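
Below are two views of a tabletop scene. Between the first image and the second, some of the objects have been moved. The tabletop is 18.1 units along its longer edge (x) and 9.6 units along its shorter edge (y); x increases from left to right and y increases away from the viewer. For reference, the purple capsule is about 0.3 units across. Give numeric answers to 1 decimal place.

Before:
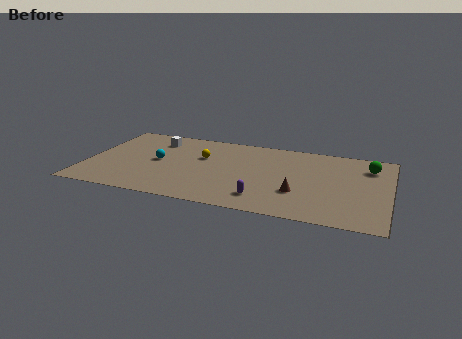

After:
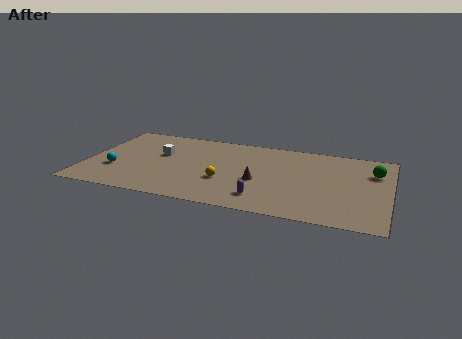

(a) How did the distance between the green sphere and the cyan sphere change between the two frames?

+2.9

The distance was about 12.8 in the first image and 15.7 in the second, so they moved 2.9 units further apart.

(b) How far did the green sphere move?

0.7

The green sphere was near (16.8, 7.4) before and (17.1, 6.8) after, so it travelled √(0.3² + 0.6²) ≈ 0.7 units.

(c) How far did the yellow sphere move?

3.1

The yellow sphere was near (6.8, 6.1) before and (8.4, 3.4) after, so it travelled √(1.6² + 2.7²) ≈ 3.1 units.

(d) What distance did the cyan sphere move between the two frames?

2.9

The cyan sphere moved from about (4.2, 4.9) to (1.8, 3.2), a distance of √(2.4² + 1.7²) ≈ 2.9.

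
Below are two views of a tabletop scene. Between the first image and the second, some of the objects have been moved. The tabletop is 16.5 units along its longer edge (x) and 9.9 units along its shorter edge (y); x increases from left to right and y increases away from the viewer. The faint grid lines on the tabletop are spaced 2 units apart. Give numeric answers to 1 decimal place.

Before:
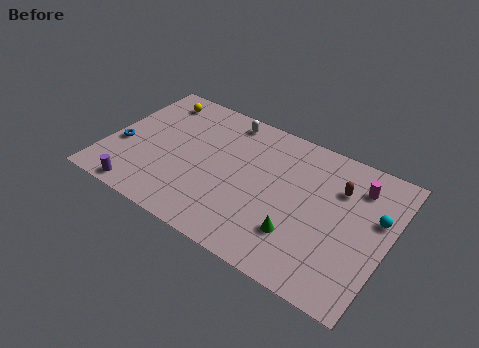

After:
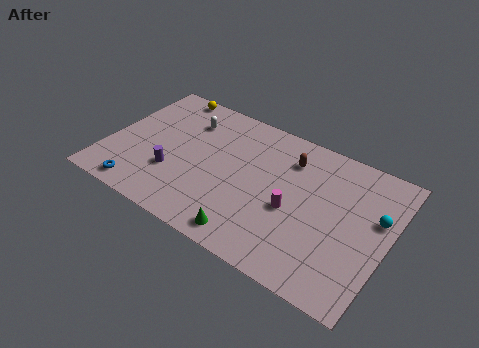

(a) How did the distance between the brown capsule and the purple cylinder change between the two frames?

-4.7

Before: roughly 12.4 units apart; after: 7.7. That's 4.7 units closer together.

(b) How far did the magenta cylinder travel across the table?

4.8

The magenta cylinder was near (14.4, 7.7) before and (11.1, 4.2) after, so it travelled √(3.3² + 3.5²) ≈ 4.8 units.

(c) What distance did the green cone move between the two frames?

3.0

The green cone moved from about (11.7, 2.7) to (9.1, 1.2), a distance of √(2.6² + 1.5²) ≈ 3.0.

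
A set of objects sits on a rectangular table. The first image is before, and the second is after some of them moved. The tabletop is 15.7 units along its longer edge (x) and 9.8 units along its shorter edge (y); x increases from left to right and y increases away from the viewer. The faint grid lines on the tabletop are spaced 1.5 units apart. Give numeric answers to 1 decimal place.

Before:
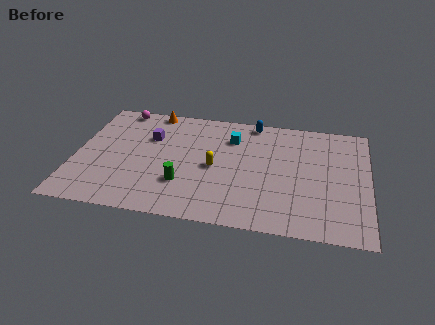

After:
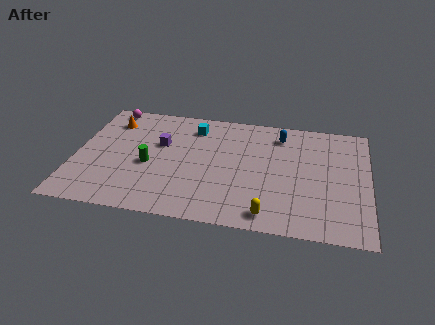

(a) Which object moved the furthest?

the yellow capsule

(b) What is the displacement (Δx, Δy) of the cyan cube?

(-2.1, 0.6)

The cyan cube was at about (8.3, 7.3) and moved to about (6.2, 7.9).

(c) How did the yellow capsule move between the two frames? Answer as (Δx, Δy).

(3.0, -3.4)

The yellow capsule was at about (7.5, 4.6) and moved to about (10.5, 1.2).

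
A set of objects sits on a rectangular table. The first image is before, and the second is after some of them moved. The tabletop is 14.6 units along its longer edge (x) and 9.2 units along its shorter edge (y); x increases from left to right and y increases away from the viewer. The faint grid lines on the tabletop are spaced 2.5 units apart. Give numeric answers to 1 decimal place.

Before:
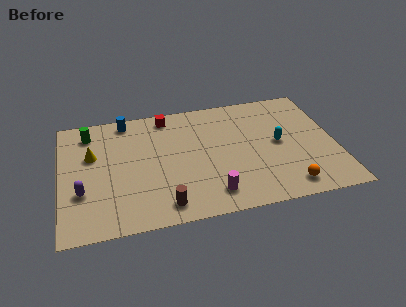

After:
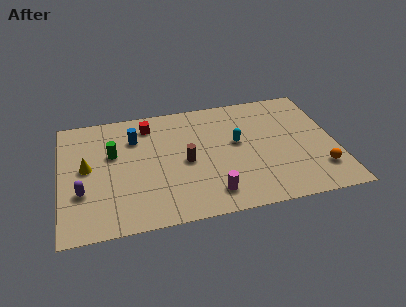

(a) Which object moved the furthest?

the brown cylinder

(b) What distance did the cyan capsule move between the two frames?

2.3

The cyan capsule was near (11.6, 4.7) before and (9.4, 5.2) after, so it travelled √(2.2² + 0.5²) ≈ 2.3 units.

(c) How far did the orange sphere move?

2.0

The orange sphere was near (11.8, 1.3) before and (13.6, 2.2) after, so it travelled √(1.8² + 0.9²) ≈ 2.0 units.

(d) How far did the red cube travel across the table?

1.1

The red cube moved from about (5.8, 8.1) to (4.8, 7.6), a distance of √(1.0² + 0.5²) ≈ 1.1.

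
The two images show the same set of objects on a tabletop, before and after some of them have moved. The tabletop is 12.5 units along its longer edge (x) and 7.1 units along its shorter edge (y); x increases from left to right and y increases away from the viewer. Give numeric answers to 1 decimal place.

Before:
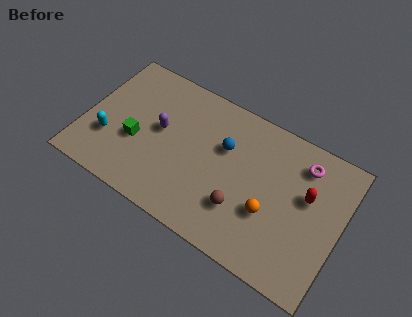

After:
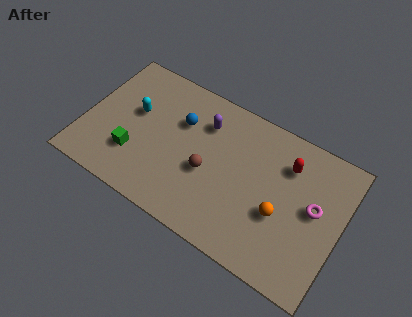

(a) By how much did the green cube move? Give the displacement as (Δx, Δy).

(0.0, -0.7)

From the two frames, the green cube sits at roughly (2.6, 2.8) before and (2.6, 2.1) after.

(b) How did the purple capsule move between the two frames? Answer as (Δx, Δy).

(2.0, 1.4)

From the two frames, the purple capsule sits at roughly (3.6, 3.9) before and (5.6, 5.3) after.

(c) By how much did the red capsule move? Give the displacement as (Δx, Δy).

(-1.1, 1.0)

The red capsule started near (10.8, 4.3) and ended near (9.7, 5.3).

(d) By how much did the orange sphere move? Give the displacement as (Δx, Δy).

(0.5, 0.2)

The orange sphere started near (9.2, 2.6) and ended near (9.7, 2.8).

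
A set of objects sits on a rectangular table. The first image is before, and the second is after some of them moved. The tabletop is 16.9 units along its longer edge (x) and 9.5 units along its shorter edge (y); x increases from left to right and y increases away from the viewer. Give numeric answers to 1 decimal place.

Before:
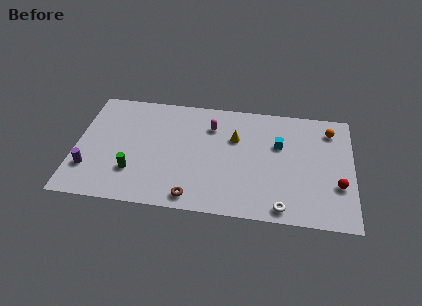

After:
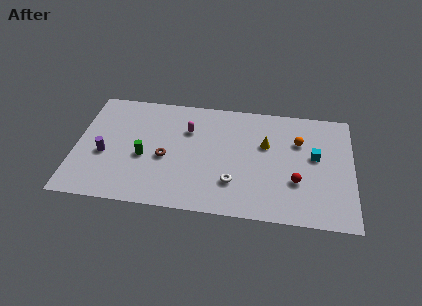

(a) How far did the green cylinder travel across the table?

1.4

The green cylinder was near (3.6, 2.7) before and (4.2, 4.0) after, so it travelled √(0.6² + 1.3²) ≈ 1.4 units.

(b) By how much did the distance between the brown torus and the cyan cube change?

+2.1

Before: roughly 7.1 units apart; after: 9.2. That's 2.1 units further apart.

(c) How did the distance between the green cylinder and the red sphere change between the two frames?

-3.1

The distance was about 12.4 in the first image and 9.3 in the second, so they moved 3.1 units closer together.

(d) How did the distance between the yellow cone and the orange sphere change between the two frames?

-3.9

The distance was about 6.0 in the first image and 2.1 in the second, so they moved 3.9 units closer together.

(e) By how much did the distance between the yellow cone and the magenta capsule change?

+3.1

The distance was about 1.7 in the first image and 4.8 in the second, so they moved 3.1 units further apart.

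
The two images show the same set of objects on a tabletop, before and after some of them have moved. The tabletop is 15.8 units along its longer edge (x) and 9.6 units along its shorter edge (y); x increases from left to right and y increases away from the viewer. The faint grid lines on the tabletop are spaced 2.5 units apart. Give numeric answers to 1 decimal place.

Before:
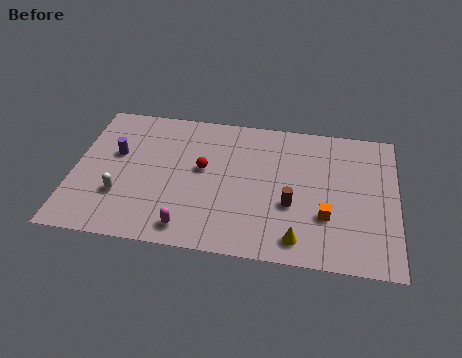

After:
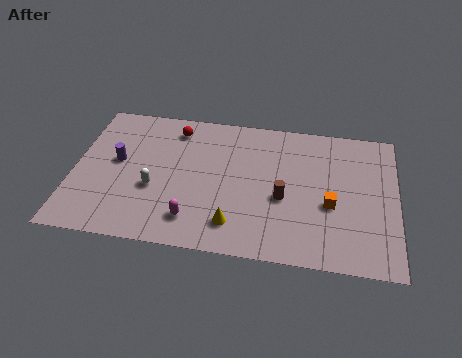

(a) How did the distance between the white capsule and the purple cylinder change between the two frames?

-0.3

The distance was about 2.8 in the first image and 2.5 in the second, so they moved 0.3 units closer together.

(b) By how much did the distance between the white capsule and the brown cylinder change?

-2.0

The distance was about 8.3 in the first image and 6.3 in the second, so they moved 2.0 units closer together.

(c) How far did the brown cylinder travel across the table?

0.6

The brown cylinder moved from about (10.7, 3.6) to (10.3, 4.0), a distance of √(0.4² + 0.4²) ≈ 0.6.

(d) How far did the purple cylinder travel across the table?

0.5

The purple cylinder moved from about (2.0, 5.8) to (2.1, 5.3), a distance of √(0.1² + 0.5²) ≈ 0.5.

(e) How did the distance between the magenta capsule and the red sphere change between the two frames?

+2.1

The distance was about 4.1 in the first image and 6.2 in the second, so they moved 2.1 units further apart.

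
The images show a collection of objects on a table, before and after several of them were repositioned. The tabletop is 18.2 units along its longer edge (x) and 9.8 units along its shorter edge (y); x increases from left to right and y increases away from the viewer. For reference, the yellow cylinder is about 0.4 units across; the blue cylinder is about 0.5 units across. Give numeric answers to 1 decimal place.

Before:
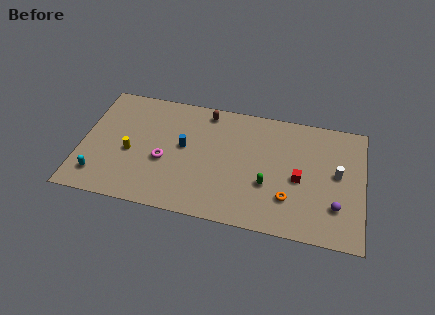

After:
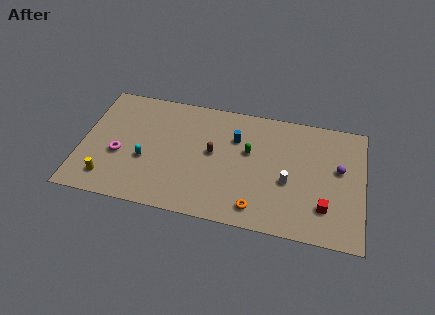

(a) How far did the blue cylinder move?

3.6

From (6.6, 5.4) to (9.9, 6.8), the blue cylinder covered √(3.3² + 1.4²) ≈ 3.6 units.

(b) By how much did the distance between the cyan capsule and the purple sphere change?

-2.7

Before: roughly 15.2 units apart; after: 12.5. That's 2.7 units closer together.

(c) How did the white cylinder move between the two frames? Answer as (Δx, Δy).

(-3.1, -1.3)

From the two frames, the white cylinder sits at roughly (16.5, 5.3) before and (13.4, 4.0) after.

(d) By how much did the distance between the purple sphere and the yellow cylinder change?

+1.8

Before: roughly 13.4 units apart; after: 15.2. That's 1.8 units further apart.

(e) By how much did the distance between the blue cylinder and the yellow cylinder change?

+5.8

They were about 3.6 units apart before and 9.4 after — 5.8 units further apart.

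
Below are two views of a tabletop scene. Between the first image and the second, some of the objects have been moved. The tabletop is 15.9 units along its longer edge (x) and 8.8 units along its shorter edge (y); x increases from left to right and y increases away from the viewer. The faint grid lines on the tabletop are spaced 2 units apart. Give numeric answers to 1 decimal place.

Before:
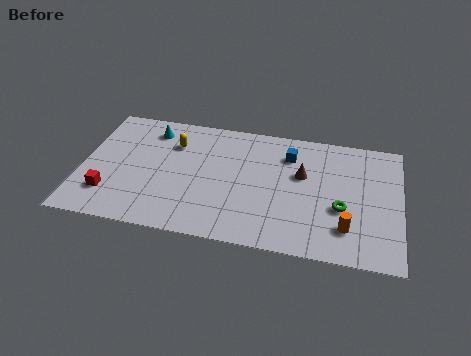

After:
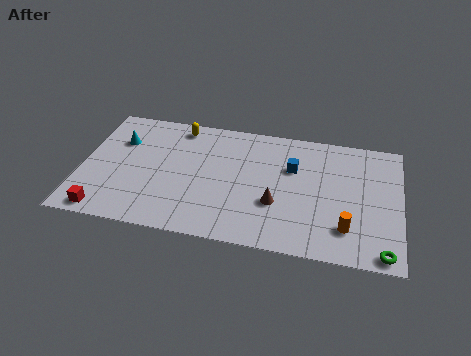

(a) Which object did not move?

the orange cylinder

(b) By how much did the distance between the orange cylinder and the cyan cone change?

+1.0

The distance was about 11.2 in the first image and 12.2 in the second, so they moved 1.0 units further apart.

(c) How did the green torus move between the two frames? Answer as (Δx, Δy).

(2.1, -2.6)

The green torus started near (13.0, 3.4) and ended near (15.1, 0.8).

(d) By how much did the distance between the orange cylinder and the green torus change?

+0.9

The distance was about 1.3 in the first image and 2.2 in the second, so they moved 0.9 units further apart.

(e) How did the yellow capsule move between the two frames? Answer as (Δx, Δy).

(0.2, 1.3)

The yellow capsule started near (4.5, 6.4) and ended near (4.7, 7.7).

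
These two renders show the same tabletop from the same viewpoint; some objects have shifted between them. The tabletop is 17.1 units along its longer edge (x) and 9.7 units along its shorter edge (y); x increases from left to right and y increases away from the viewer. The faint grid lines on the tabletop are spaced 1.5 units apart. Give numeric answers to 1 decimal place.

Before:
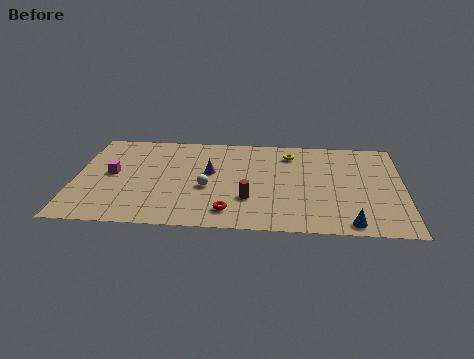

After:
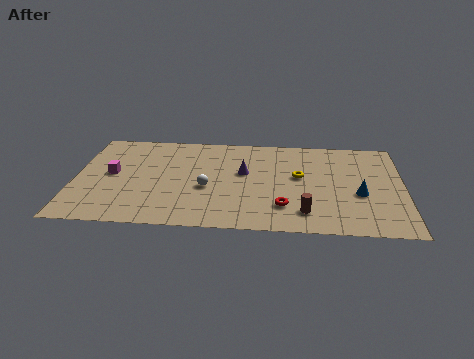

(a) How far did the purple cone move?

1.8

The purple cone was near (7.0, 5.6) before and (8.8, 5.7) after, so it travelled √(1.8² + 0.1²) ≈ 1.8 units.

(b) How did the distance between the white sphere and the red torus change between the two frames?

+1.7

They were about 2.6 units apart before and 4.3 after — 1.7 units further apart.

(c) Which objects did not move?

the magenta cube and the white sphere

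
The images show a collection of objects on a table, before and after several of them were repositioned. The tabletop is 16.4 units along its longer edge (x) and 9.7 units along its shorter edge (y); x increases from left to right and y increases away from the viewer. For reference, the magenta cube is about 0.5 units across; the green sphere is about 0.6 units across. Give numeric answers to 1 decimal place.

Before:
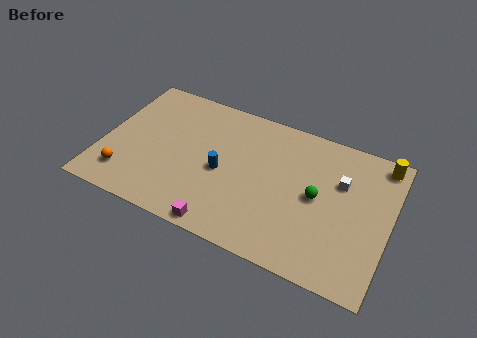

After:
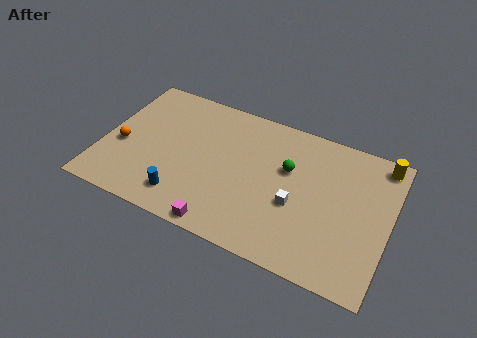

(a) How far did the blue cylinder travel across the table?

3.2

The blue cylinder was near (6.9, 4.4) before and (5.0, 1.8) after, so it travelled √(1.9² + 2.6²) ≈ 3.2 units.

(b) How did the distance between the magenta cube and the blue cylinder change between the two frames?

-1.0

Before: roughly 3.6 units apart; after: 2.6. That's 1.0 units closer together.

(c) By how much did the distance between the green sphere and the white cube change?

+0.4

Before: roughly 1.9 units apart; after: 2.3. That's 0.4 units further apart.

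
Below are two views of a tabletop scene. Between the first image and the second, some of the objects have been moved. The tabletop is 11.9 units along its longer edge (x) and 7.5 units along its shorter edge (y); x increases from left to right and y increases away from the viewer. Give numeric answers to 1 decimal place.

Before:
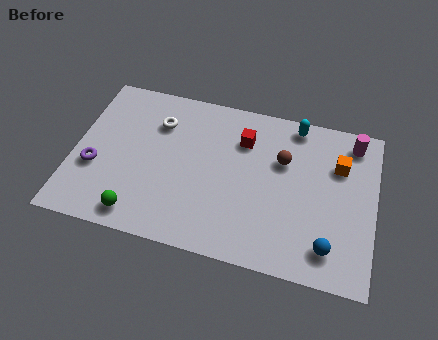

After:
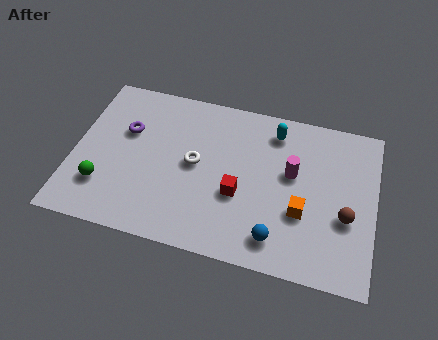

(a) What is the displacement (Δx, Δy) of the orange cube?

(-1.3, -2.5)

The orange cube was at about (10.4, 5.2) and moved to about (9.1, 2.7).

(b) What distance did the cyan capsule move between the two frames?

0.9

From (8.6, 6.7) to (7.8, 6.2), the cyan capsule covered √(0.8² + 0.5²) ≈ 0.9 units.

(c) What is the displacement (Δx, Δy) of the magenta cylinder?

(-2.3, -2.0)

The magenta cylinder was at about (10.9, 6.4) and moved to about (8.6, 4.4).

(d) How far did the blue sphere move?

2.0

The blue sphere moved from about (10.2, 1.4) to (8.2, 1.3), a distance of √(2.0² + 0.1²) ≈ 2.0.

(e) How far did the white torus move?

2.3

From (3.2, 5.5) to (4.8, 3.9), the white torus covered √(1.6² + 1.6²) ≈ 2.3 units.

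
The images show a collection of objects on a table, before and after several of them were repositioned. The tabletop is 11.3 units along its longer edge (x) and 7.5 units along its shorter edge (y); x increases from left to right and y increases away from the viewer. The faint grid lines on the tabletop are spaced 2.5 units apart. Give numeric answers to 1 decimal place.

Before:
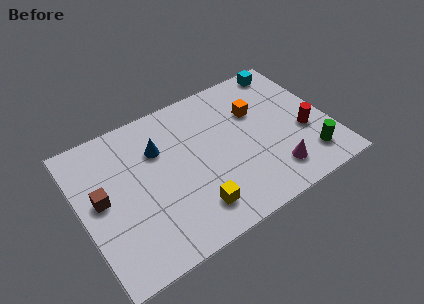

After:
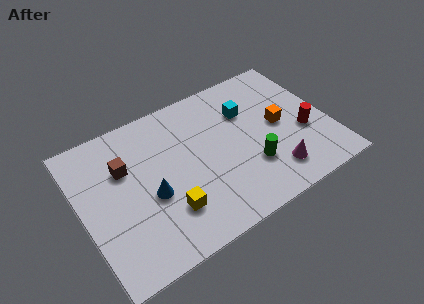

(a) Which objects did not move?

the magenta cone and the red cylinder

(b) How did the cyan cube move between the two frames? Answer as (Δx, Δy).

(-2.2, -1.5)

The cyan cube was at about (10.0, 6.7) and moved to about (7.8, 5.2).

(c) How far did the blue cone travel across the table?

2.2

The blue cone was near (3.7, 5.2) before and (3.0, 3.1) after, so it travelled √(0.7² + 2.1²) ≈ 2.2 units.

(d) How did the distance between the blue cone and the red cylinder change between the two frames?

+0.3

The distance was about 6.8 in the first image and 7.1 in the second, so they moved 0.3 units further apart.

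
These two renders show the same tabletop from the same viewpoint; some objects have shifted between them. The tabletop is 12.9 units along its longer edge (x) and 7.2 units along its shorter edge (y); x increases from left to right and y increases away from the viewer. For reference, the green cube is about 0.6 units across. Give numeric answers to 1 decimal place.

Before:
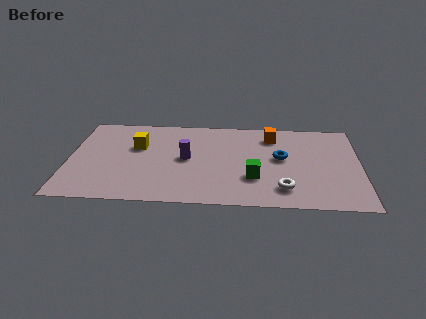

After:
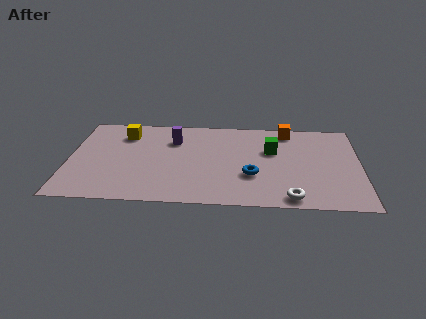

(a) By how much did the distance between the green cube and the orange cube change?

-1.8

The distance was about 3.6 in the first image and 1.8 in the second, so they moved 1.8 units closer together.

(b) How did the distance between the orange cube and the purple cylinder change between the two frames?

+0.9

Before: roughly 4.3 units apart; after: 5.2. That's 0.9 units further apart.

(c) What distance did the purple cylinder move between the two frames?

1.6

The purple cylinder was near (5.2, 3.7) before and (4.6, 5.2) after, so it travelled √(0.6² + 1.5²) ≈ 1.6 units.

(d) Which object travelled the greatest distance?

the green cube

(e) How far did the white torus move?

0.8

From (9.5, 1.5) to (9.8, 0.8), the white torus covered √(0.3² + 0.7²) ≈ 0.8 units.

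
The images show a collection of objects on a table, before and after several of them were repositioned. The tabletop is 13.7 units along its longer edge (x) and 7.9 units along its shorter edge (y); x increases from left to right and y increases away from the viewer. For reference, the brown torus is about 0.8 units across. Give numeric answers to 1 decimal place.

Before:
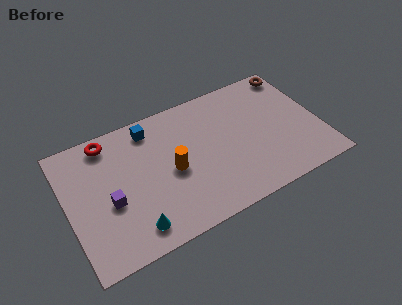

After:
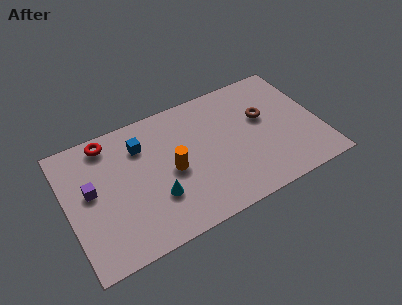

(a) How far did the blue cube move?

1.0

The blue cube moved from about (4.8, 6.7) to (4.2, 5.9), a distance of √(0.6² + 0.8²) ≈ 1.0.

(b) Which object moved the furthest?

the brown torus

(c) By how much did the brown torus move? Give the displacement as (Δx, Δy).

(-2.1, -2.2)

From the two frames, the brown torus sits at roughly (12.9, 7.0) before and (10.8, 4.8) after.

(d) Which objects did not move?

the orange cylinder and the red torus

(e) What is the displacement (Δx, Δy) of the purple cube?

(-0.9, 1.1)

From the two frames, the purple cube sits at roughly (2.2, 3.3) before and (1.3, 4.4) after.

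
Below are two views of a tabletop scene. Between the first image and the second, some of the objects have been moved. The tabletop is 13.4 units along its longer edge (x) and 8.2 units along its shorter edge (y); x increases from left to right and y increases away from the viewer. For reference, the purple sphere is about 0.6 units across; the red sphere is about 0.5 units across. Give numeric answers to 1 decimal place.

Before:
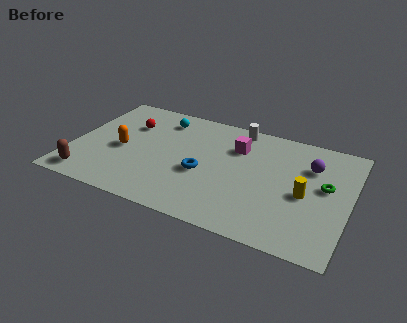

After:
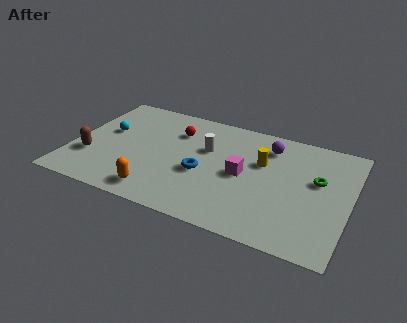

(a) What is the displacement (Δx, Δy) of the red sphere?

(2.3, 0.3)

From the two frames, the red sphere sits at roughly (2.5, 5.7) before and (4.8, 6.0) after.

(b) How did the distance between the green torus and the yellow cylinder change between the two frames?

+1.4

They were about 1.3 units apart before and 2.7 after — 1.4 units further apart.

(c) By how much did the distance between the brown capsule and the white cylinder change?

-3.1

The distance was about 9.1 in the first image and 6.0 in the second, so they moved 3.1 units closer together.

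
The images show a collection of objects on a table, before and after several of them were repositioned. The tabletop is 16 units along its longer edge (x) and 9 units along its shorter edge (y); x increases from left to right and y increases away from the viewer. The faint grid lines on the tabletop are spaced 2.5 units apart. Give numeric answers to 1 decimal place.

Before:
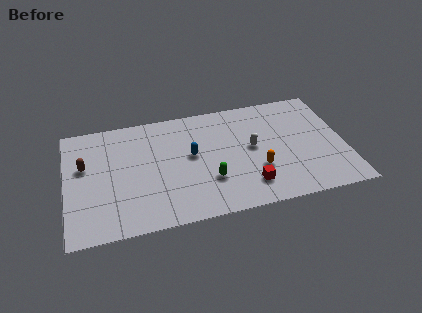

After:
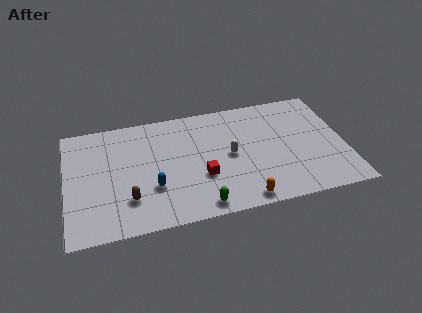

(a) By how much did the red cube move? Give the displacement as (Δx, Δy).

(-2.6, 1.3)

The red cube was at about (10.3, 1.9) and moved to about (7.7, 3.2).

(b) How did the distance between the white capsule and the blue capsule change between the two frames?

+1.2

The distance was about 3.5 in the first image and 4.7 in the second, so they moved 1.2 units further apart.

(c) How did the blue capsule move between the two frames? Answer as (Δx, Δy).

(-2.3, -2.0)

From the two frames, the blue capsule sits at roughly (7.2, 5.0) before and (4.9, 3.0) after.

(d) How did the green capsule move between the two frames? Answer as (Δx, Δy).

(-0.6, -1.8)

The green capsule started near (8.1, 2.8) and ended near (7.5, 1.0).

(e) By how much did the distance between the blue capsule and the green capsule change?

+0.9

They were about 2.4 units apart before and 3.3 after — 0.9 units further apart.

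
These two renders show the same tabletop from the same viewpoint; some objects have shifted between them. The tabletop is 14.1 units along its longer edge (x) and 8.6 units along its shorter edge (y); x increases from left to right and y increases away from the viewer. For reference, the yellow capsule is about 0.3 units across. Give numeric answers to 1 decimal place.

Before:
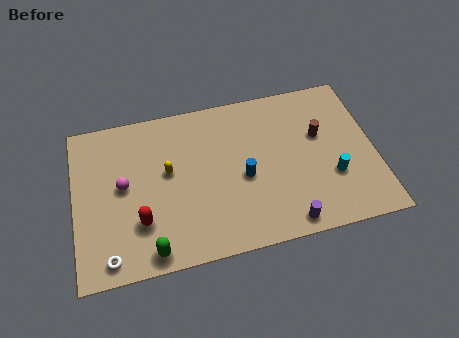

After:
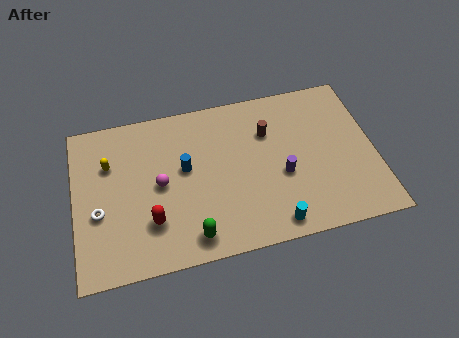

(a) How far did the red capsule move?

0.5

The red capsule moved from about (3.0, 2.5) to (3.5, 2.4), a distance of √(0.5² + 0.1²) ≈ 0.5.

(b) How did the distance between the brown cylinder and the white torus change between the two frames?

-2.5

They were about 11.0 units apart before and 8.5 after — 2.5 units closer together.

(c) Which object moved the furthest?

the cyan cylinder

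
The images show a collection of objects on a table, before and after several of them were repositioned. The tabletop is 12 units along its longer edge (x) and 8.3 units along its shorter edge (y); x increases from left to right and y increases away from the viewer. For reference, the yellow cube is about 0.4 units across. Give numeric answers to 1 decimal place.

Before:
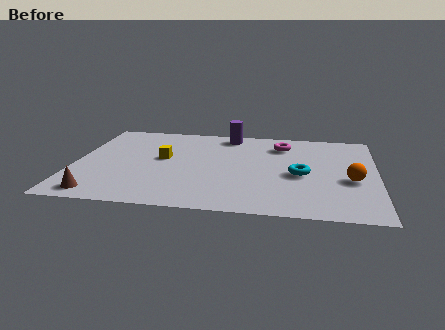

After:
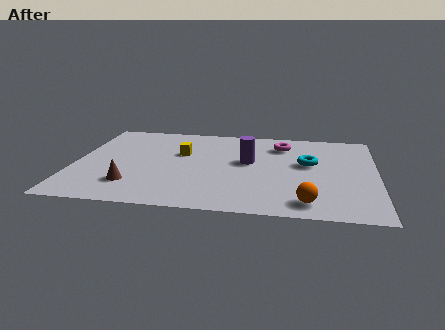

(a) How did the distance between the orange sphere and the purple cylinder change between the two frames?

-2.1

The distance was about 6.3 in the first image and 4.2 in the second, so they moved 2.1 units closer together.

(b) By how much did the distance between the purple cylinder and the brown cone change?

-2.7

The distance was about 7.9 in the first image and 5.2 in the second, so they moved 2.7 units closer together.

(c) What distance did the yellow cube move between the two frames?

0.9

The yellow cube was near (3.5, 4.6) before and (4.2, 5.2) after, so it travelled √(0.7² + 0.6²) ≈ 0.9 units.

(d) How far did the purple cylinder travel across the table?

2.8

The purple cylinder was near (6.0, 7.3) before and (6.9, 4.7) after, so it travelled √(0.9² + 2.6²) ≈ 2.8 units.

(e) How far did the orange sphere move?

2.8

From (11.0, 3.4) to (9.3, 1.2), the orange sphere covered √(1.7² + 2.2²) ≈ 2.8 units.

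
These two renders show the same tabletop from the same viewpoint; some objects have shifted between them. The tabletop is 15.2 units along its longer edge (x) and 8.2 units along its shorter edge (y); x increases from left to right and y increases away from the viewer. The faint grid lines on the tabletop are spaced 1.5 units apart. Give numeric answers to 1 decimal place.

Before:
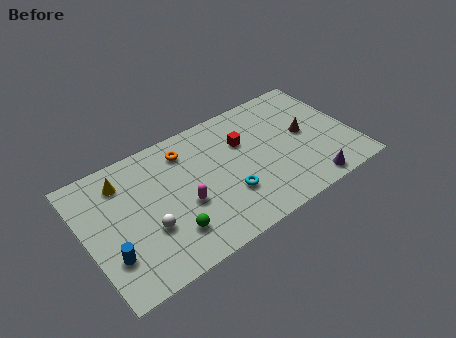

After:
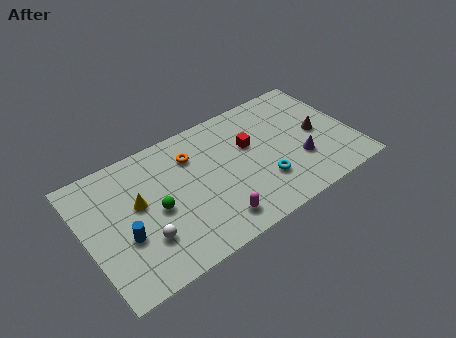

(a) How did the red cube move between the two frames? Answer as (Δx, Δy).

(0.3, -0.4)

From the two frames, the red cube sits at roughly (9.2, 5.5) before and (9.5, 5.1) after.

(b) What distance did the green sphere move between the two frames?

1.9

The green sphere was near (4.4, 2.0) before and (3.9, 3.8) after, so it travelled √(0.5² + 1.8²) ≈ 1.9 units.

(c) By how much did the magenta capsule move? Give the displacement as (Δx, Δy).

(1.4, -1.9)

The magenta capsule was at about (5.4, 3.3) and moved to about (6.8, 1.4).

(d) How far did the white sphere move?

0.6

From (3.3, 2.9) to (3.0, 2.4), the white sphere covered √(0.3² + 0.5²) ≈ 0.6 units.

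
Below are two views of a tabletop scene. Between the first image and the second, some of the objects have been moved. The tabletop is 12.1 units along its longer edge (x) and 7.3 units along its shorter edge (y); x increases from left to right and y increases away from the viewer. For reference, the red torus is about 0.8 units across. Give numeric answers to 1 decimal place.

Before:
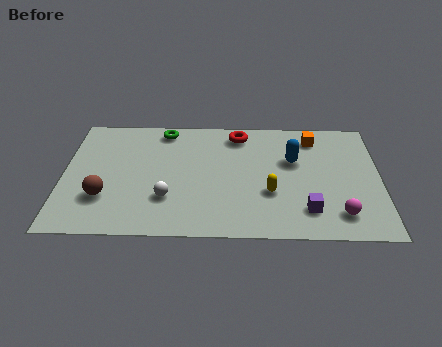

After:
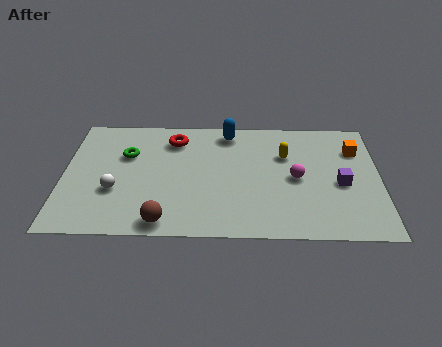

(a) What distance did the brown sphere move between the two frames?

2.7

The brown sphere was near (1.6, 2.2) before and (3.9, 0.8) after, so it travelled √(2.3² + 1.4²) ≈ 2.7 units.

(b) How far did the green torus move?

2.1

The green torus was near (3.8, 6.4) before and (2.4, 4.8) after, so it travelled √(1.4² + 1.6²) ≈ 2.1 units.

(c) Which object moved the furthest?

the blue capsule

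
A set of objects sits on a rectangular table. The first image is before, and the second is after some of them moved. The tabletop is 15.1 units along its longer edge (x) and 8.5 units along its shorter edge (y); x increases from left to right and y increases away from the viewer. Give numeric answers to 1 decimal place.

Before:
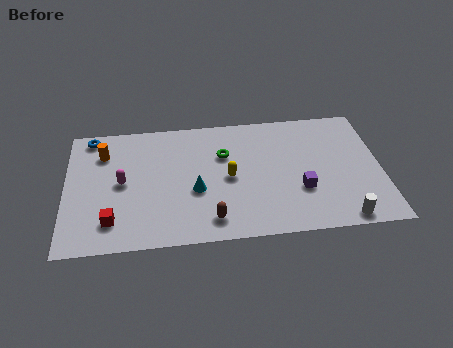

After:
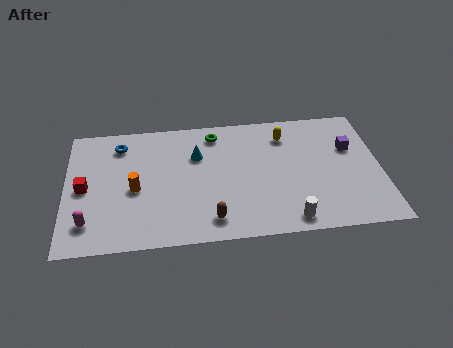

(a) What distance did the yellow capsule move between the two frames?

3.8

The yellow capsule was near (7.8, 4.1) before and (10.6, 6.7) after, so it travelled √(2.8² + 2.6²) ≈ 3.8 units.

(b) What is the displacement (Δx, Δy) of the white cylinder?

(-2.5, 0.2)

The white cylinder was at about (13.1, 0.8) and moved to about (10.6, 1.0).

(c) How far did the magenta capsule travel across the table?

3.0

From (2.7, 4.3) to (1.1, 1.8), the magenta capsule covered √(1.6² + 2.5²) ≈ 3.0 units.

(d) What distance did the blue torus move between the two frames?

1.6

The blue torus moved from about (1.2, 7.6) to (2.6, 6.9), a distance of √(1.4² + 0.7²) ≈ 1.6.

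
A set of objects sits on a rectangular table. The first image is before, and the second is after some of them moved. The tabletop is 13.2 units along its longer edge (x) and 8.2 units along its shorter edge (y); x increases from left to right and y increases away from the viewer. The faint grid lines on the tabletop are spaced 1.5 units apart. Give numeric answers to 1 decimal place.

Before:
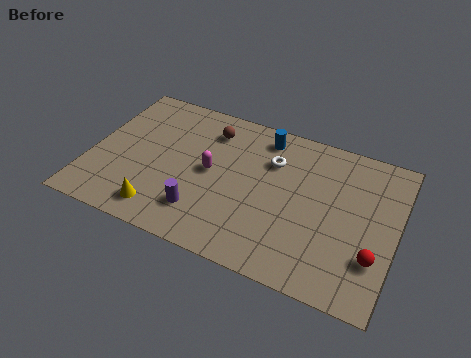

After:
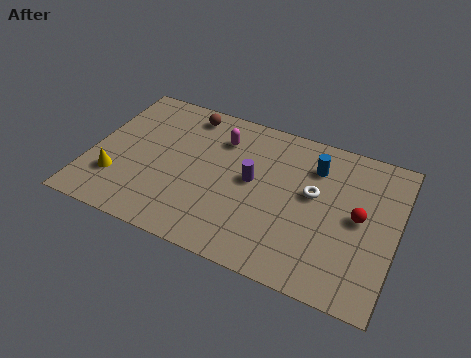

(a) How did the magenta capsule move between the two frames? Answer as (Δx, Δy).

(0.2, 2.0)

From the two frames, the magenta capsule sits at roughly (5.2, 4.2) before and (5.4, 6.2) after.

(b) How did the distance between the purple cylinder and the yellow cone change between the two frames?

+4.3

They were about 1.8 units apart before and 6.1 after — 4.3 units further apart.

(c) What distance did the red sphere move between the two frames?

2.0

The red sphere was near (12.4, 2.4) before and (11.6, 4.2) after, so it travelled √(0.8² + 1.8²) ≈ 2.0 units.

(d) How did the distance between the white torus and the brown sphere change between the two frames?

+3.4

They were about 2.9 units apart before and 6.3 after — 3.4 units further apart.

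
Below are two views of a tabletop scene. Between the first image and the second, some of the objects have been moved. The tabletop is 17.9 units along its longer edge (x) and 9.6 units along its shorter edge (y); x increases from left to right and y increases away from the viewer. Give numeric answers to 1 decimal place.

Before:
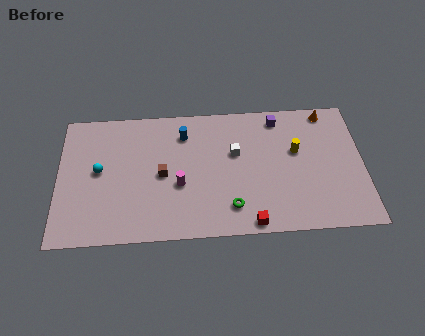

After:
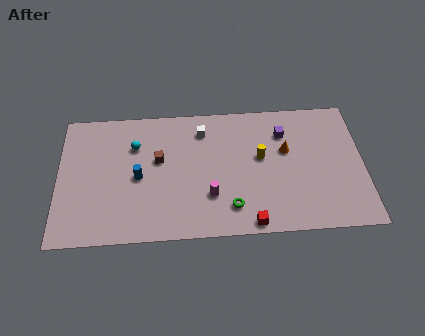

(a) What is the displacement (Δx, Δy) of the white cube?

(-1.9, 1.8)

From the two frames, the white cube sits at roughly (10.4, 5.9) before and (8.5, 7.7) after.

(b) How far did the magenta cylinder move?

2.0

The magenta cylinder moved from about (7.1, 3.8) to (8.9, 2.9), a distance of √(1.8² + 0.9²) ≈ 2.0.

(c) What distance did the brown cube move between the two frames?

1.1

From (6.1, 4.6) to (5.9, 5.7), the brown cube covered √(0.2² + 1.1²) ≈ 1.1 units.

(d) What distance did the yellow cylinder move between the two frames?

2.1

The yellow cylinder was near (14.0, 5.8) before and (11.9, 5.5) after, so it travelled √(2.1² + 0.3²) ≈ 2.1 units.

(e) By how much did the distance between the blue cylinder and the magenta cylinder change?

+0.8

They were about 3.7 units apart before and 4.5 after — 0.8 units further apart.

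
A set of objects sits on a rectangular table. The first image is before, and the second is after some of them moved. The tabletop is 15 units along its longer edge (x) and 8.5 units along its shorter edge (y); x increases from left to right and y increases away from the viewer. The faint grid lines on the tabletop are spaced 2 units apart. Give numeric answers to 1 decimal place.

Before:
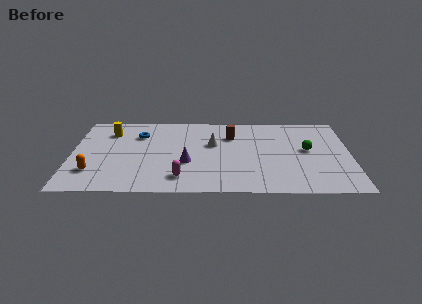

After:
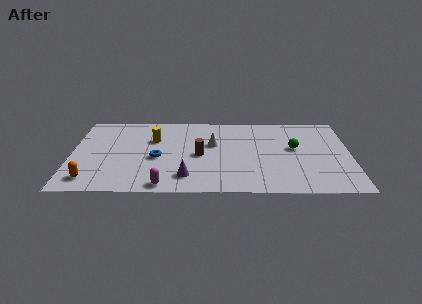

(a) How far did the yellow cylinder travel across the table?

2.5

From (2.0, 6.5) to (4.4, 5.7), the yellow cylinder covered √(2.4² + 0.8²) ≈ 2.5 units.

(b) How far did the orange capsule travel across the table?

0.8

The orange capsule moved from about (1.2, 2.2) to (1.1, 1.4), a distance of √(0.1² + 0.8²) ≈ 0.8.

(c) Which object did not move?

the white cone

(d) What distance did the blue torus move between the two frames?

2.7

The blue torus moved from about (3.6, 6.2) to (4.6, 3.7), a distance of √(1.0² + 2.5²) ≈ 2.7.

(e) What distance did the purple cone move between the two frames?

1.5

From (6.2, 3.2) to (6.2, 1.7), the purple cone covered √(0.0² + 1.5²) ≈ 1.5 units.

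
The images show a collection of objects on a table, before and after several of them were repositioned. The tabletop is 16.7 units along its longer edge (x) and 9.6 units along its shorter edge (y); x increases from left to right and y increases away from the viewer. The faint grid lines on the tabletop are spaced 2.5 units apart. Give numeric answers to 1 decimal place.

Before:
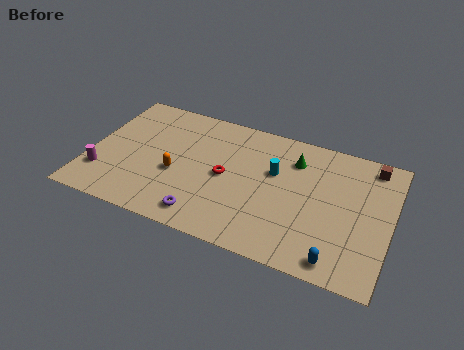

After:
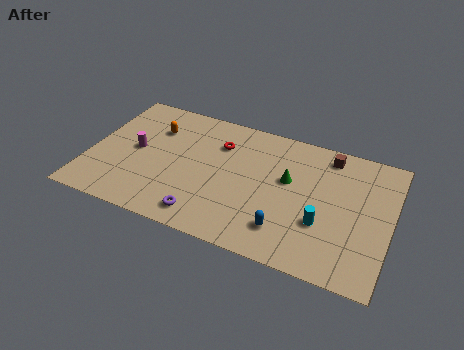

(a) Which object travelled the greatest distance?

the cyan cylinder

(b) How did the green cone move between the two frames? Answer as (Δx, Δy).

(-0.2, -1.6)

From the two frames, the green cone sits at roughly (11.2, 7.3) before and (11.0, 5.7) after.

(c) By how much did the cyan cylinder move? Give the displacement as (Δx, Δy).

(2.9, -2.7)

The cyan cylinder was at about (10.2, 6.0) and moved to about (13.1, 3.3).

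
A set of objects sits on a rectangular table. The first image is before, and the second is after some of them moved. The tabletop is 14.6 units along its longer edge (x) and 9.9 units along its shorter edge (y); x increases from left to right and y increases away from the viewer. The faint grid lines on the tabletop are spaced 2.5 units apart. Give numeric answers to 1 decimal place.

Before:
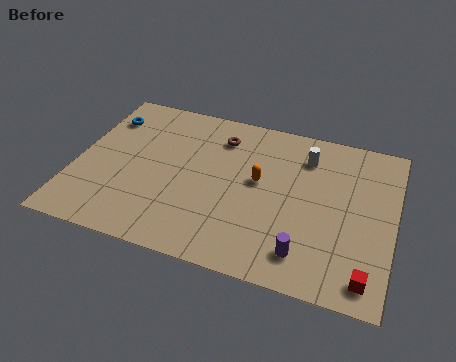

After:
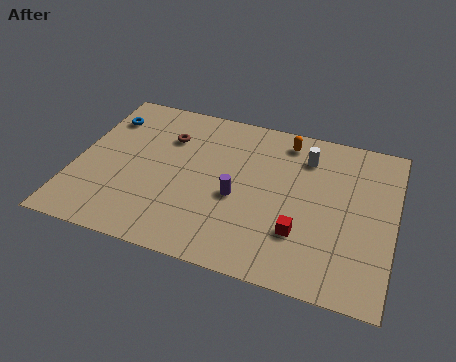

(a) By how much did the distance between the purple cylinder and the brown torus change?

-2.9

They were about 7.4 units apart before and 4.5 after — 2.9 units closer together.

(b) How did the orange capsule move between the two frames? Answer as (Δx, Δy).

(1.0, 3.0)

The orange capsule started near (8.4, 5.5) and ended near (9.4, 8.5).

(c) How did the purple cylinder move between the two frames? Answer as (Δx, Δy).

(-3.3, 2.4)

The purple cylinder started near (10.8, 1.8) and ended near (7.5, 4.2).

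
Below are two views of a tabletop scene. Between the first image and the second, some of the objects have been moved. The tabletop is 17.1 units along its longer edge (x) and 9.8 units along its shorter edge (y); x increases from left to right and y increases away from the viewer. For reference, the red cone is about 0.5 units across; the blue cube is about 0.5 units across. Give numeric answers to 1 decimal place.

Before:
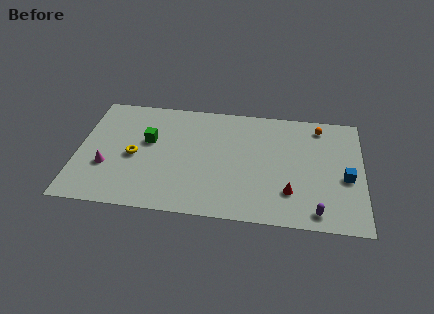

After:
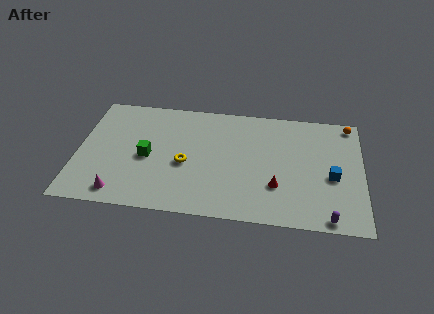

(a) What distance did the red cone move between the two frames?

0.9

The red cone moved from about (12.8, 2.6) to (12.0, 3.0), a distance of √(0.8² + 0.4²) ≈ 0.9.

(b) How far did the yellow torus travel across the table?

3.1

The yellow torus was near (3.4, 4.5) before and (6.5, 4.2) after, so it travelled √(3.1² + 0.3²) ≈ 3.1 units.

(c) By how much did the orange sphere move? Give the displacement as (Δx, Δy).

(1.8, 0.4)

The orange sphere was at about (14.5, 8.4) and moved to about (16.3, 8.8).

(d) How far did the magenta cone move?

2.3

From (1.8, 3.4) to (2.7, 1.3), the magenta cone covered √(0.9² + 2.1²) ≈ 2.3 units.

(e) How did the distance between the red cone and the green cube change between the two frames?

-1.3

Before: roughly 9.2 units apart; after: 7.9. That's 1.3 units closer together.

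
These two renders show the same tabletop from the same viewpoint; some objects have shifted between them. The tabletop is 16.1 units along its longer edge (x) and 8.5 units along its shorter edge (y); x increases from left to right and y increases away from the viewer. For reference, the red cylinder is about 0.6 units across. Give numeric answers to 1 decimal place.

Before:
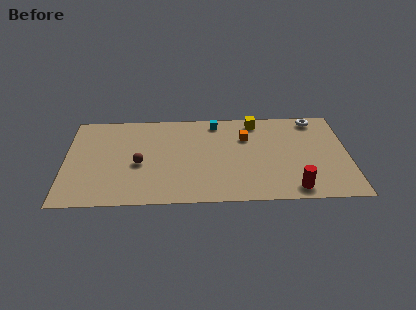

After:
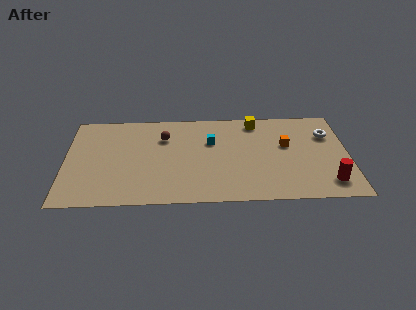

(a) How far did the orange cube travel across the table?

2.4

The orange cube was near (10.3, 5.9) before and (12.6, 5.1) after, so it travelled √(2.3² + 0.8²) ≈ 2.4 units.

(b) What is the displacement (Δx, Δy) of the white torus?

(0.7, -1.5)

The white torus was at about (14.3, 7.5) and moved to about (15.0, 6.0).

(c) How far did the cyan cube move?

1.8

The cyan cube was near (8.6, 7.4) before and (8.3, 5.6) after, so it travelled √(0.3² + 1.8²) ≈ 1.8 units.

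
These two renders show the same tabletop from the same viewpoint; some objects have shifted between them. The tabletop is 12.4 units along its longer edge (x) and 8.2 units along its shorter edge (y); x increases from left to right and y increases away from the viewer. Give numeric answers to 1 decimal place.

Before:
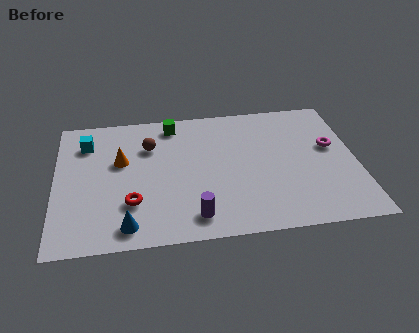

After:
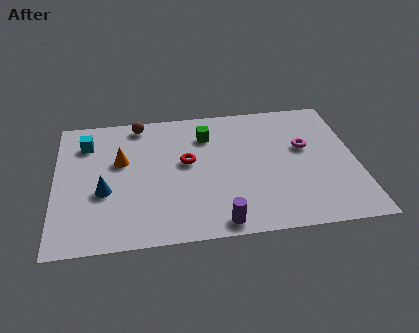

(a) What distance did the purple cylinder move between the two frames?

1.1

The purple cylinder moved from about (5.6, 1.3) to (6.6, 0.8), a distance of √(1.0² + 0.5²) ≈ 1.1.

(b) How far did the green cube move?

1.7

The green cube moved from about (4.9, 7.1) to (6.3, 6.2), a distance of √(1.4² + 0.9²) ≈ 1.7.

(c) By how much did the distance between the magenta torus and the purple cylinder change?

-1.3

The distance was about 6.8 in the first image and 5.5 in the second, so they moved 1.3 units closer together.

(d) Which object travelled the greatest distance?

the red torus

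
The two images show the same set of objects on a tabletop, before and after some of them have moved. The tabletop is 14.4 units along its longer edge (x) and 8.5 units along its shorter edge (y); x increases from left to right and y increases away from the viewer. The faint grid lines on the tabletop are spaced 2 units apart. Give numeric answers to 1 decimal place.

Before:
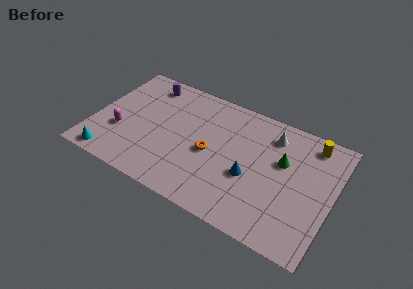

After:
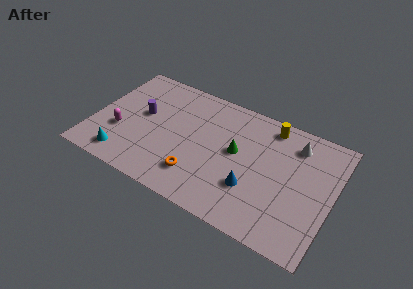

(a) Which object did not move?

the magenta capsule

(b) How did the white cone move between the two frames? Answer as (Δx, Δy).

(1.4, 0.0)

From the two frames, the white cone sits at roughly (10.5, 6.8) before and (11.9, 6.8) after.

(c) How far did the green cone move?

2.8

The green cone was near (11.3, 5.3) before and (8.6, 4.7) after, so it travelled √(2.7² + 0.6²) ≈ 2.8 units.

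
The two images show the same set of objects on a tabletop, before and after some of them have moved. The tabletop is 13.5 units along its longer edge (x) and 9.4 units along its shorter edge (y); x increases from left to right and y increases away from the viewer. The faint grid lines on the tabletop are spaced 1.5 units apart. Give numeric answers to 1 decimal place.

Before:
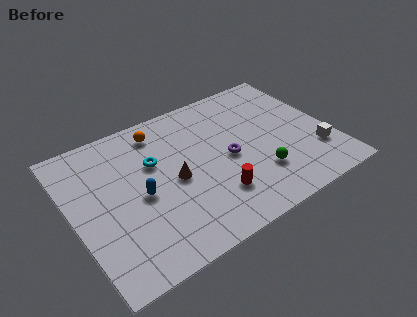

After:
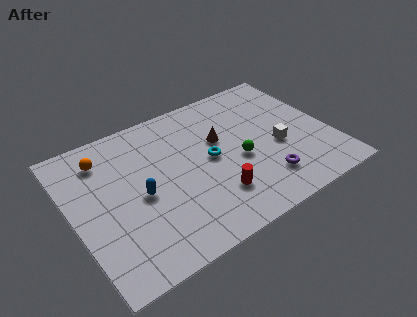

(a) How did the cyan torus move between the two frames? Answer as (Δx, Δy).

(2.8, -1.2)

The cyan torus was at about (4.4, 6.0) and moved to about (7.2, 4.8).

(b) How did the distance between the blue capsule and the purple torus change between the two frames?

+1.9

They were about 4.7 units apart before and 6.6 after — 1.9 units further apart.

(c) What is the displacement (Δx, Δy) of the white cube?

(-1.8, 1.3)

The white cube started near (12.5, 2.6) and ended near (10.7, 3.9).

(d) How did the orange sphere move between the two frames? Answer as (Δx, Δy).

(-3.0, -0.4)

The orange sphere was at about (5.0, 7.9) and moved to about (2.0, 7.5).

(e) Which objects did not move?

the red cylinder and the blue capsule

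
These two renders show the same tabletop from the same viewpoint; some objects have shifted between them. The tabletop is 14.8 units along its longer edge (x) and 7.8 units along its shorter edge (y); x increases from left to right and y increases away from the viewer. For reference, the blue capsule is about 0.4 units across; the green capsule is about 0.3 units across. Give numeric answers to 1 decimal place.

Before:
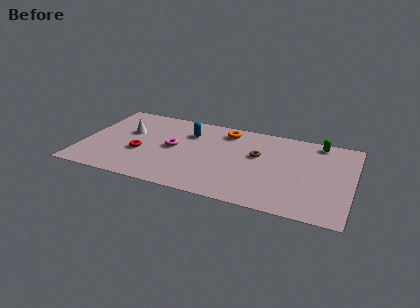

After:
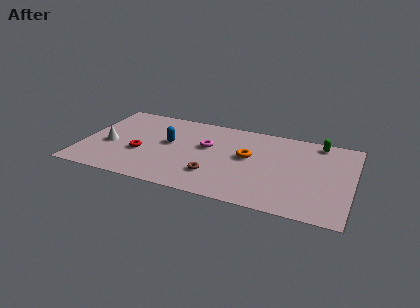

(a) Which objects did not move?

the red torus and the green capsule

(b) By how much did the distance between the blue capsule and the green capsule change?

+1.3

They were about 7.2 units apart before and 8.5 after — 1.3 units further apart.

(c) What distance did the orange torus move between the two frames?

2.5

The orange torus was near (7.7, 6.5) before and (9.1, 4.4) after, so it travelled √(1.4² + 2.1²) ≈ 2.5 units.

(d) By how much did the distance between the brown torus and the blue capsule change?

-0.5

Before: roughly 4.0 units apart; after: 3.5. That's 0.5 units closer together.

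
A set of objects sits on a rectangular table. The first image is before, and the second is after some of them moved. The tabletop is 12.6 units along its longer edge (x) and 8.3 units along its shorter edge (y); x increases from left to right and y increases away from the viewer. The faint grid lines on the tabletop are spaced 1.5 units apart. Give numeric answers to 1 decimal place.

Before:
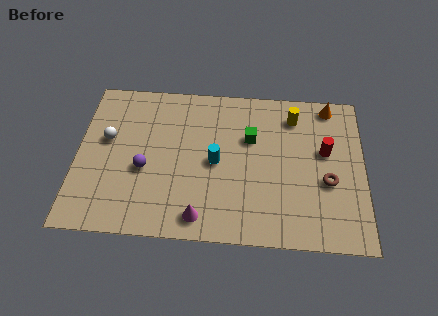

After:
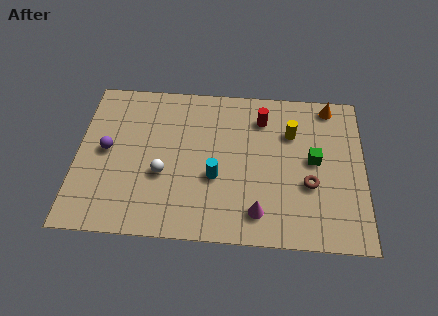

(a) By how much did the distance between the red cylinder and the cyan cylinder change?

-1.0

Before: roughly 4.9 units apart; after: 3.9. That's 1.0 units closer together.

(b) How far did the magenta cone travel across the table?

2.5

From (5.5, 1.1) to (8.0, 1.5), the magenta cone covered √(2.5² + 0.4²) ≈ 2.5 units.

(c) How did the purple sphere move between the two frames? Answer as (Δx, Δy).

(-1.7, 0.9)

The purple sphere was at about (3.0, 3.4) and moved to about (1.3, 4.3).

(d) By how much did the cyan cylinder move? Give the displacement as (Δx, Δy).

(0.0, -0.8)

The cyan cylinder was at about (6.1, 4.0) and moved to about (6.1, 3.2).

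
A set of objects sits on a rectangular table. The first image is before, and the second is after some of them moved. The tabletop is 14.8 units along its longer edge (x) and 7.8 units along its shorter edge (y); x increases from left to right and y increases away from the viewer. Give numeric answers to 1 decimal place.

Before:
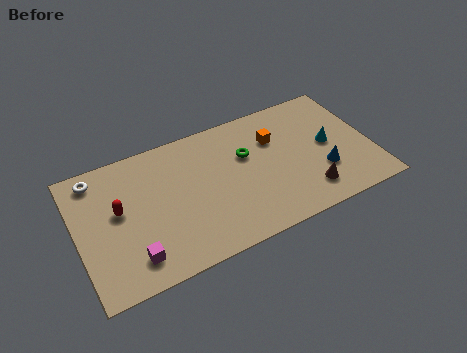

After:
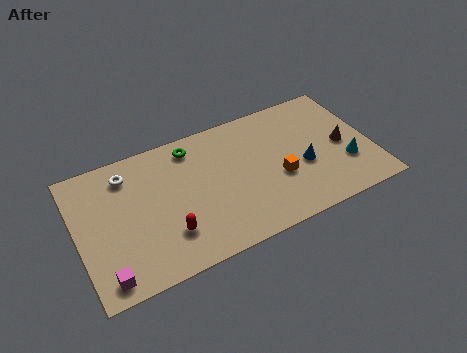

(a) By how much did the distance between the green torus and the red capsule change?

-1.7

The distance was about 6.5 in the first image and 4.8 in the second, so they moved 1.7 units closer together.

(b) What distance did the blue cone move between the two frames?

1.1

From (12.2, 2.5) to (11.3, 3.2), the blue cone covered √(0.9² + 0.7²) ≈ 1.1 units.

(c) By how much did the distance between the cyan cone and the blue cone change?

+0.6

The distance was about 1.6 in the first image and 2.2 in the second, so they moved 0.6 units further apart.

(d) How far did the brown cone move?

3.0

From (11.3, 1.6) to (13.4, 3.7), the brown cone covered √(2.1² + 2.1²) ≈ 3.0 units.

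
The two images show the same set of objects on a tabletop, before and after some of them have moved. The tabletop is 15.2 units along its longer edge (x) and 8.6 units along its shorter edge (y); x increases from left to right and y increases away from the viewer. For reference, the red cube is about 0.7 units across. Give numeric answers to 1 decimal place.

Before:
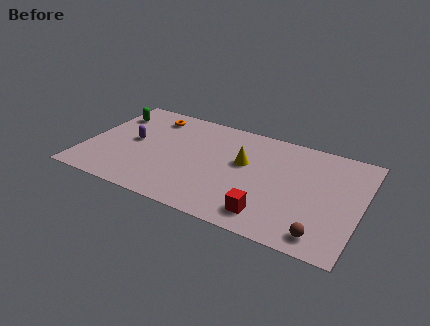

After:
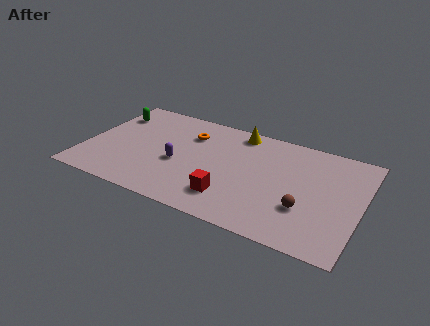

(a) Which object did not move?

the green capsule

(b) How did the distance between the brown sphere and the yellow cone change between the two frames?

+0.3

Before: roughly 6.1 units apart; after: 6.4. That's 0.3 units further apart.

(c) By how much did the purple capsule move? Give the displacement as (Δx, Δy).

(2.7, -0.9)

The purple capsule was at about (2.5, 4.5) and moved to about (5.2, 3.6).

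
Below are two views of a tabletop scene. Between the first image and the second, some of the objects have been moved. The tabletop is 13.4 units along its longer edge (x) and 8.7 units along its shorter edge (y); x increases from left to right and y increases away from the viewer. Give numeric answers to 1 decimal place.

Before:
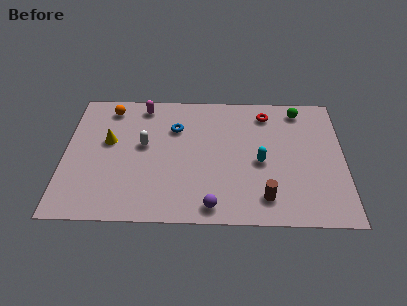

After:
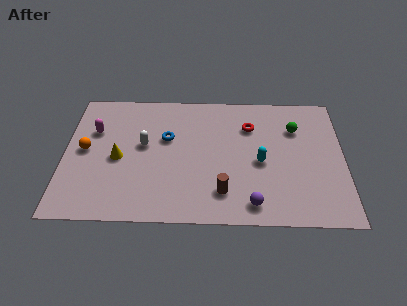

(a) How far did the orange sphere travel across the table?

3.1

The orange sphere was near (2.1, 7.4) before and (1.0, 4.5) after, so it travelled √(1.1² + 2.9²) ≈ 3.1 units.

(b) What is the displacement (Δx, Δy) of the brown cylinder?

(-2.0, 0.3)

From the two frames, the brown cylinder sits at roughly (9.6, 1.6) before and (7.6, 1.9) after.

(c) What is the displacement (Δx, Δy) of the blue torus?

(-0.4, -0.7)

The blue torus started near (5.3, 6.1) and ended near (4.9, 5.4).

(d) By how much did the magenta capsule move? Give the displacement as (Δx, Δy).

(-2.3, -1.8)

The magenta capsule started near (3.7, 7.6) and ended near (1.4, 5.8).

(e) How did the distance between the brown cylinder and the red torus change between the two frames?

-1.0

They were about 5.6 units apart before and 4.6 after — 1.0 units closer together.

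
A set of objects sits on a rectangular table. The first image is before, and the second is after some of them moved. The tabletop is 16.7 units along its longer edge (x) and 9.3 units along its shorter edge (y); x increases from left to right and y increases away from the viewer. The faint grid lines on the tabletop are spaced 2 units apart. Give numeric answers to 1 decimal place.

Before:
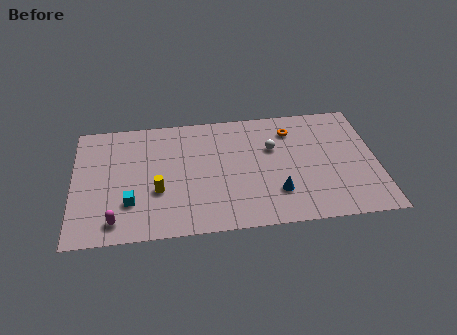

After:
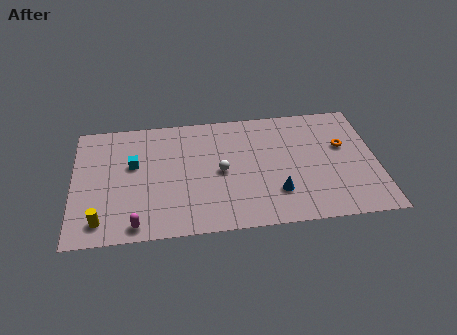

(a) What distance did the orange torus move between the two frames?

3.2

From (12.1, 7.3) to (14.9, 5.7), the orange torus covered √(2.8² + 1.6²) ≈ 3.2 units.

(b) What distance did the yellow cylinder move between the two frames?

3.6

From (4.6, 3.4) to (1.5, 1.5), the yellow cylinder covered √(3.1² + 1.9²) ≈ 3.6 units.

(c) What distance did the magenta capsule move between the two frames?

1.2

From (2.3, 1.4) to (3.4, 1.0), the magenta capsule covered √(1.1² + 0.4²) ≈ 1.2 units.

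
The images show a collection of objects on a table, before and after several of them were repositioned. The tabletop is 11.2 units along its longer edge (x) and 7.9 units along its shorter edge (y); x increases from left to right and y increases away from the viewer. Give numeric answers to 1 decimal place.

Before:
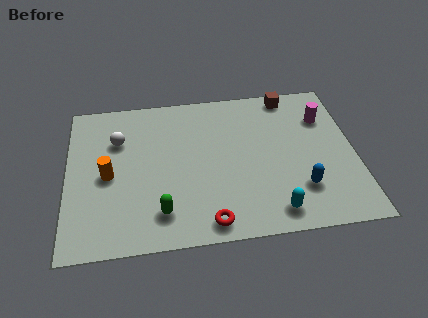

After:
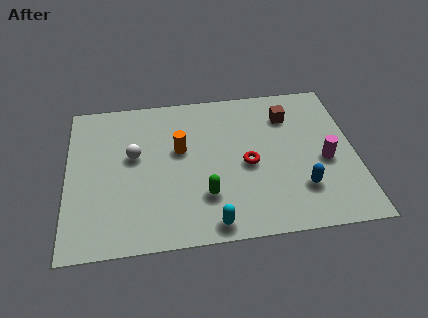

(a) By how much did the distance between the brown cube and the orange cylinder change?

-3.5

They were about 8.0 units apart before and 4.5 after — 3.5 units closer together.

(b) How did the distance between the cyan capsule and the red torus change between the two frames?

+0.7

The distance was about 2.5 in the first image and 3.2 in the second, so they moved 0.7 units further apart.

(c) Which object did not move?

the blue capsule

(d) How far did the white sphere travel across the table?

1.1

The white sphere was near (2.0, 5.5) before and (2.6, 4.6) after, so it travelled √(0.6² + 0.9²) ≈ 1.1 units.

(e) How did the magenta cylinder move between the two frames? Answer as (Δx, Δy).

(-0.1, -2.3)

The magenta cylinder started near (10.1, 5.7) and ended near (10.0, 3.4).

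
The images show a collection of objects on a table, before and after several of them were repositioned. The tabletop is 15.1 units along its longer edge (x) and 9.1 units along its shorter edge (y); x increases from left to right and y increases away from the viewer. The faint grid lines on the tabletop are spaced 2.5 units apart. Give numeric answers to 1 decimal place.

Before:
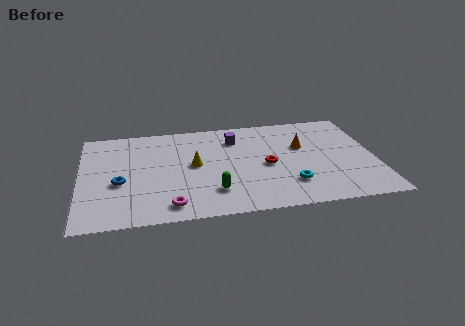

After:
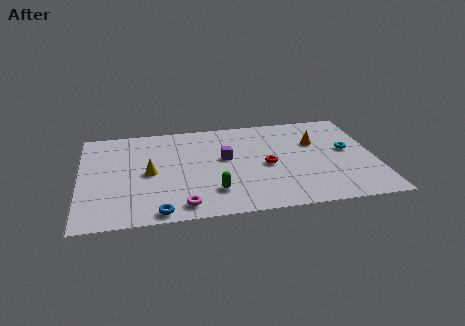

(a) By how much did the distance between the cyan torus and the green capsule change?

+3.6

The distance was about 3.9 in the first image and 7.5 in the second, so they moved 3.6 units further apart.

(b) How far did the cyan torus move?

4.1

The cyan torus moved from about (10.6, 2.3) to (13.7, 5.0), a distance of √(3.1² + 2.7²) ≈ 4.1.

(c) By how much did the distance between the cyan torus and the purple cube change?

+0.9

The distance was about 5.4 in the first image and 6.3 in the second, so they moved 0.9 units further apart.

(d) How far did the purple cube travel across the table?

1.9

From (8.0, 7.0) to (7.4, 5.2), the purple cube covered √(0.6² + 1.8²) ≈ 1.9 units.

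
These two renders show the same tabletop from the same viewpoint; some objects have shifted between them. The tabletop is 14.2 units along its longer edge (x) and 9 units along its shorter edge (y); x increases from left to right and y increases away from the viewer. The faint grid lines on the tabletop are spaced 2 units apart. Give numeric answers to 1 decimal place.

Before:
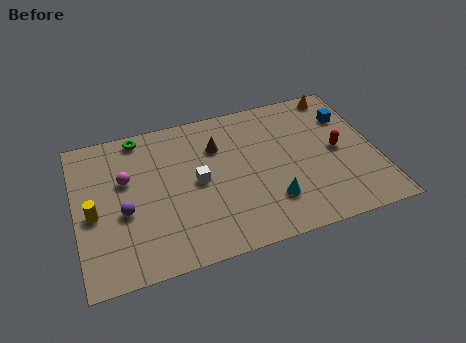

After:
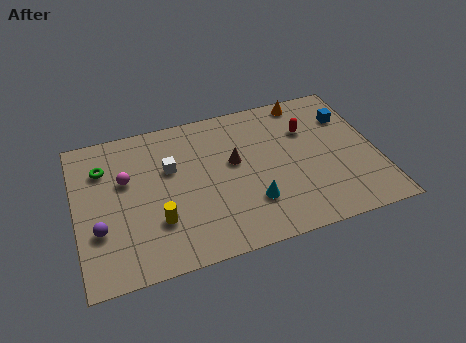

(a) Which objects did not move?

the magenta sphere and the blue cube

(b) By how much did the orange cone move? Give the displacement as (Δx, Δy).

(-1.6, 0.0)

From the two frames, the orange cone sits at roughly (12.8, 8.1) before and (11.2, 8.1) after.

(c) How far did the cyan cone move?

0.9

The cyan cone was near (9.0, 2.3) before and (8.1, 2.5) after, so it travelled √(0.9² + 0.2²) ≈ 0.9 units.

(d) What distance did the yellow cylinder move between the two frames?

3.2

From (0.8, 4.0) to (3.7, 2.7), the yellow cylinder covered √(2.9² + 1.3²) ≈ 3.2 units.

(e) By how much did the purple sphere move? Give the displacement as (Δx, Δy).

(-1.2, -0.7)

The purple sphere was at about (2.2, 3.7) and moved to about (1.0, 3.0).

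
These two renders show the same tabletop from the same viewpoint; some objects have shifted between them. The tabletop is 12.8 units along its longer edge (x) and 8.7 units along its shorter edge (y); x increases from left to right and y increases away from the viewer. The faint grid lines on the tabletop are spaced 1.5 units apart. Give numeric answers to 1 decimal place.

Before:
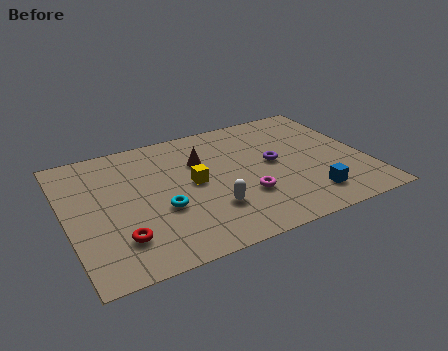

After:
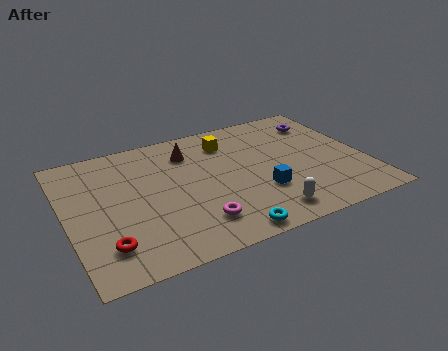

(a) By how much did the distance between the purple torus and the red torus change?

+3.8

Before: roughly 7.3 units apart; after: 11.1. That's 3.8 units further apart.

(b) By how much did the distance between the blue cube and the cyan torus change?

-3.6

The distance was about 6.3 in the first image and 2.7 in the second, so they moved 3.6 units closer together.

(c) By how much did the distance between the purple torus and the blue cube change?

+2.1

Before: roughly 3.1 units apart; after: 5.2. That's 2.1 units further apart.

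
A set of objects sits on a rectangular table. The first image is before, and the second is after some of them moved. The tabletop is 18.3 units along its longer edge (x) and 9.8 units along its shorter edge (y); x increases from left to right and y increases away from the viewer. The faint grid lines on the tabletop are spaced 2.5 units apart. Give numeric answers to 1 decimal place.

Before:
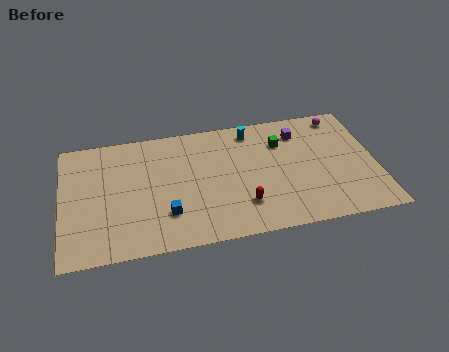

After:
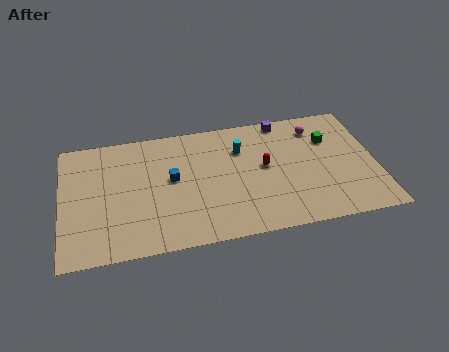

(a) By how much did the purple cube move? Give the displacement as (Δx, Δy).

(-0.9, 1.2)

The purple cube started near (14.0, 7.7) and ended near (13.1, 8.9).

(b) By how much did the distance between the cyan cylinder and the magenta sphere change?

-0.7

Before: roughly 5.3 units apart; after: 4.6. That's 0.7 units closer together.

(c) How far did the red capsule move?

3.1

The red capsule was near (10.4, 2.5) before and (11.8, 5.3) after, so it travelled √(1.4² + 2.8²) ≈ 3.1 units.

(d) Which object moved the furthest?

the red capsule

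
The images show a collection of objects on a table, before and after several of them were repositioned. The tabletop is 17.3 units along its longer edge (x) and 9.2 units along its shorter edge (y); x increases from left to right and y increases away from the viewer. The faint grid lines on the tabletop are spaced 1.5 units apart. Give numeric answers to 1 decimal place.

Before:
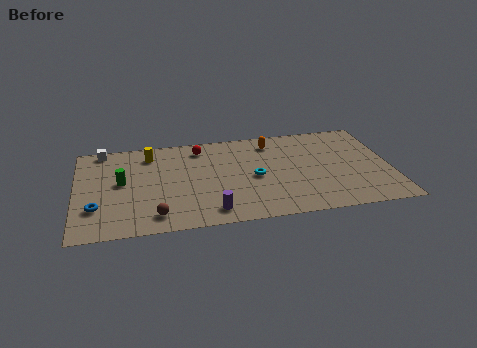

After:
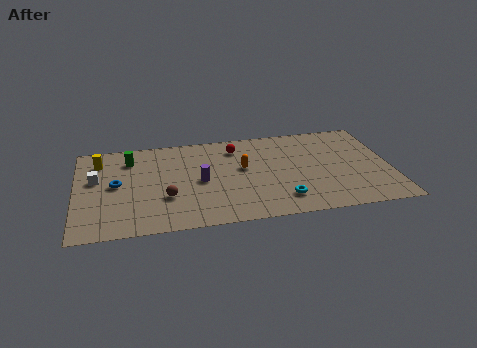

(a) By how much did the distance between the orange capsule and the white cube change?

-1.3

Before: roughly 9.4 units apart; after: 8.1. That's 1.3 units closer together.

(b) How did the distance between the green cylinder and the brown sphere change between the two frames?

+0.6

They were about 3.9 units apart before and 4.5 after — 0.6 units further apart.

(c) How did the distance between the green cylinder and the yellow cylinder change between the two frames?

-1.3

The distance was about 3.0 in the first image and 1.7 in the second, so they moved 1.3 units closer together.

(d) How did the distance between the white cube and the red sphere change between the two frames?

+2.6

Before: roughly 5.4 units apart; after: 8.0. That's 2.6 units further apart.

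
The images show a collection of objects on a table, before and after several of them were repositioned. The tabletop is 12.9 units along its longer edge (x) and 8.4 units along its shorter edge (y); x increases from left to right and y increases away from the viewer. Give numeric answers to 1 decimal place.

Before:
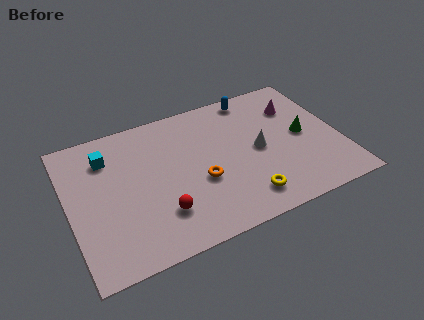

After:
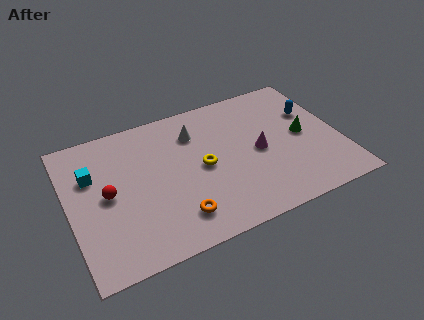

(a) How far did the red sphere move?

3.0

The red sphere moved from about (4.1, 2.2) to (1.8, 4.2), a distance of √(2.3² + 2.0²) ≈ 3.0.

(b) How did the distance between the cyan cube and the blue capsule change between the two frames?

+3.3

They were about 7.3 units apart before and 10.6 after — 3.3 units further apart.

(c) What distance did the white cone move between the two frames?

3.6

From (9.0, 4.1) to (6.2, 6.3), the white cone covered √(2.8² + 2.2²) ≈ 3.6 units.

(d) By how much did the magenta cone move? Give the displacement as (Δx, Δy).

(-2.1, -2.1)

The magenta cone was at about (11.1, 6.1) and moved to about (9.0, 4.0).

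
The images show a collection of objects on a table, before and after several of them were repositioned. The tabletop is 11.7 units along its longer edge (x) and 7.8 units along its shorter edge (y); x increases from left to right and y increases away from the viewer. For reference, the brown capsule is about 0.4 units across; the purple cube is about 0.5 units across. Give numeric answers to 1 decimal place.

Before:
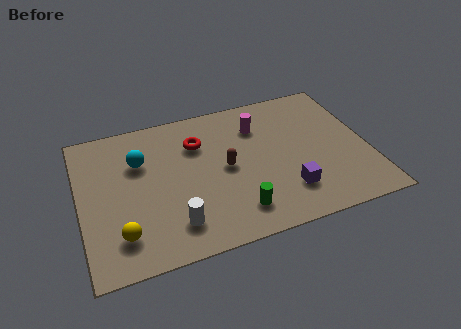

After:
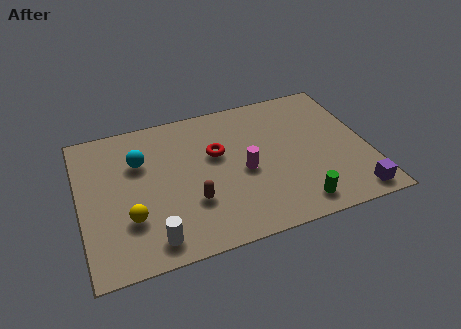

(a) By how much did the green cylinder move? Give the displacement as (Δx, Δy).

(2.4, -0.4)

From the two frames, the green cylinder sits at roughly (6.1, 1.5) before and (8.5, 1.1) after.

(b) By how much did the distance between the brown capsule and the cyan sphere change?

-0.3

Before: roughly 3.7 units apart; after: 3.4. That's 0.3 units closer together.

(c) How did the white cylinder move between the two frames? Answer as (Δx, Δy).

(-0.9, -0.5)

The white cylinder was at about (3.6, 1.6) and moved to about (2.7, 1.1).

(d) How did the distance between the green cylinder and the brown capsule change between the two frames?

+1.9

Before: roughly 2.4 units apart; after: 4.3. That's 1.9 units further apart.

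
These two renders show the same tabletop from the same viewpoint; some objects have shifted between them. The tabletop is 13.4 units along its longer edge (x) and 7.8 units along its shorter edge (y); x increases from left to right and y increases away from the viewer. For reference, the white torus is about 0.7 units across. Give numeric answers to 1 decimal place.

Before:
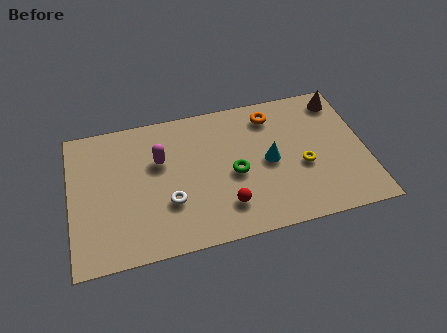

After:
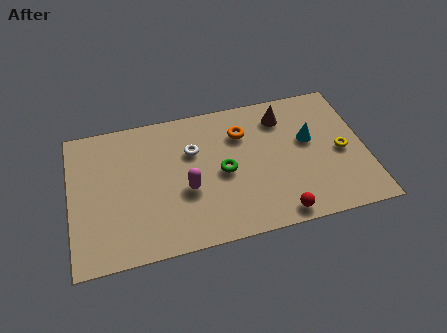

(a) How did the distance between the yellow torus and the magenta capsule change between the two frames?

+0.5

The distance was about 6.6 in the first image and 7.1 in the second, so they moved 0.5 units further apart.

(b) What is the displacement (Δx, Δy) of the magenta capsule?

(1.1, -1.9)

The magenta capsule was at about (4.1, 5.0) and moved to about (5.2, 3.1).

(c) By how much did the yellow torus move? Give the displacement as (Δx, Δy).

(1.8, 0.4)

From the two frames, the yellow torus sits at roughly (10.5, 3.2) before and (12.3, 3.6) after.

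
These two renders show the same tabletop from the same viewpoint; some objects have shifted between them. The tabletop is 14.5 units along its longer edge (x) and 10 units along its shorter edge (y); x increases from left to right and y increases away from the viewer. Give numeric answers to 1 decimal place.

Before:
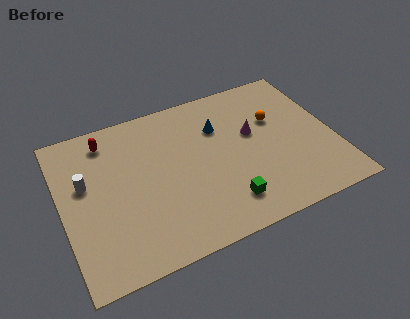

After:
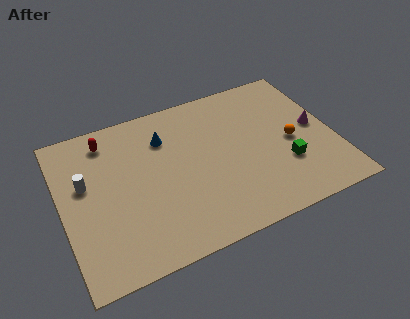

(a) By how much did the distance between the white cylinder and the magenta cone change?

+3.3

Before: roughly 9.0 units apart; after: 12.3. That's 3.3 units further apart.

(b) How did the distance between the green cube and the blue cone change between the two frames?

+2.3

The distance was about 5.0 in the first image and 7.3 in the second, so they moved 2.3 units further apart.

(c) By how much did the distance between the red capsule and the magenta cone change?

+3.4

The distance was about 8.0 in the first image and 11.4 in the second, so they moved 3.4 units further apart.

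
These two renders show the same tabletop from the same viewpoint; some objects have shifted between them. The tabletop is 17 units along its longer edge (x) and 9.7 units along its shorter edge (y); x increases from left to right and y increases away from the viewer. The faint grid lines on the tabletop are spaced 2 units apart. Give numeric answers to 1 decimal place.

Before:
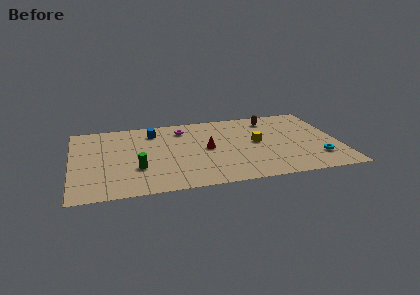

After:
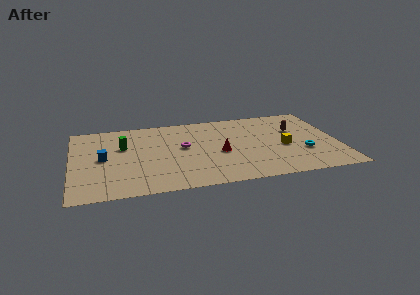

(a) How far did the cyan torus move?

1.2

From (15.5, 2.4) to (14.7, 3.3), the cyan torus covered √(0.8² + 0.9²) ≈ 1.2 units.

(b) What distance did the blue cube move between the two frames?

4.4

The blue cube was near (5.3, 7.8) before and (2.0, 4.9) after, so it travelled √(3.3² + 2.9²) ≈ 4.4 units.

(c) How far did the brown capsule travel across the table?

2.3

The brown capsule was near (12.9, 8.0) before and (14.4, 6.3) after, so it travelled √(1.5² + 1.7²) ≈ 2.3 units.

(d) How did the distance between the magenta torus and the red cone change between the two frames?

-0.6

They were about 3.2 units apart before and 2.6 after — 0.6 units closer together.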